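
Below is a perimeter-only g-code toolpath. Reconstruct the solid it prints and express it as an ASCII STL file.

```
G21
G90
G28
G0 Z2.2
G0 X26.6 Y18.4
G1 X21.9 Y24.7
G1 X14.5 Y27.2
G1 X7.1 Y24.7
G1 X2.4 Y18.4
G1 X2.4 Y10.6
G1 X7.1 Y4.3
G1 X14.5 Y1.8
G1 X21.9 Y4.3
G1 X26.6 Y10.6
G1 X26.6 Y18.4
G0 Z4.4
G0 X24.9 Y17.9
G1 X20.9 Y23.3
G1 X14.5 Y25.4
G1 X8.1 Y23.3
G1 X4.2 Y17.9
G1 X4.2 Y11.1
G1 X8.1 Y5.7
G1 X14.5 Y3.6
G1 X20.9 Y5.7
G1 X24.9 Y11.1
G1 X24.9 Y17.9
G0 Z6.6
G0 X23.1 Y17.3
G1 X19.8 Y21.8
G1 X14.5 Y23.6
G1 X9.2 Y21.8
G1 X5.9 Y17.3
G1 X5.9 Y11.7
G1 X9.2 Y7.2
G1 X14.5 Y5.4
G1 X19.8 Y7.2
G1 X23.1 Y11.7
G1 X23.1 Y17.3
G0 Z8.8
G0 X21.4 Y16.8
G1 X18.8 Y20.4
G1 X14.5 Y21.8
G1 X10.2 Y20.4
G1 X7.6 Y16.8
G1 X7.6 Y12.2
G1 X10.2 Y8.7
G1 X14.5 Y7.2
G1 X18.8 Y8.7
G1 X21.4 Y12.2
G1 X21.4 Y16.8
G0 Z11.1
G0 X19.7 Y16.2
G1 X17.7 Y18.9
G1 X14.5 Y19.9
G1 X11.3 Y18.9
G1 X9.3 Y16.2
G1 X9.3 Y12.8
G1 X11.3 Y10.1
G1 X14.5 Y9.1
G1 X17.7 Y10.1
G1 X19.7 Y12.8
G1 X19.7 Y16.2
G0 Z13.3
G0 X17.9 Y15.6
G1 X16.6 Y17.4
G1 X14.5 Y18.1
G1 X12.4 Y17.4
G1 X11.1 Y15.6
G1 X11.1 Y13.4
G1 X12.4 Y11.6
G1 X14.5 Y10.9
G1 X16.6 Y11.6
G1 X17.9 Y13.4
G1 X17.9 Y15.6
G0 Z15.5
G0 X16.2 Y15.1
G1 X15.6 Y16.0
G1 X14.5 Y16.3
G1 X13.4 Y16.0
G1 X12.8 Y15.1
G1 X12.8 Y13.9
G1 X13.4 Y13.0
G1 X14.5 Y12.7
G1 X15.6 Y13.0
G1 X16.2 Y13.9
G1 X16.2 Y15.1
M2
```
solid part
  facet normal 0.0000 0.0000 -1.0000
    outer loop
      vertex 14.5 29.0 0.0
      vertex 23.0 26.2 0.0
      vertex 28.3 19.0 0.0
    endloop
  endfacet
  facet normal 0.0000 0.0000 -1.0000
    outer loop
      vertex 6.0 26.2 0.0
      vertex 14.5 29.0 0.0
      vertex 28.3 19.0 0.0
    endloop
  endfacet
  facet normal 0.0000 0.0000 -1.0000
    outer loop
      vertex 0.7 19.0 0.0
      vertex 6.0 26.2 0.0
      vertex 28.3 19.0 0.0
    endloop
  endfacet
  facet normal 0.0000 0.0000 -1.0000
    outer loop
      vertex 0.7 10.0 0.0
      vertex 0.7 19.0 0.0
      vertex 28.3 19.0 0.0
    endloop
  endfacet
  facet normal 0.0000 0.0000 -1.0000
    outer loop
      vertex 6.0 2.8 0.0
      vertex 0.7 10.0 0.0
      vertex 28.3 19.0 0.0
    endloop
  endfacet
  facet normal 0.0000 0.0000 -1.0000
    outer loop
      vertex 14.5 0.0 0.0
      vertex 6.0 2.8 0.0
      vertex 28.3 19.0 0.0
    endloop
  endfacet
  facet normal 0.0000 0.0000 -1.0000
    outer loop
      vertex 23.0 2.8 0.0
      vertex 14.5 0.0 0.0
      vertex 28.3 19.0 0.0
    endloop
  endfacet
  facet normal 0.0000 0.0000 -1.0000
    outer loop
      vertex 28.3 10.0 0.0
      vertex 23.0 2.8 0.0
      vertex 28.3 19.0 0.0
    endloop
  endfacet
  facet normal 0.6354 0.4678 0.6143
    outer loop
      vertex 28.3 19.0 0.0
      vertex 23.0 26.2 0.0
      vertex 14.5 14.5 17.7
    endloop
  endfacet
  facet normal 0.2469 0.7496 0.6141
    outer loop
      vertex 23.0 26.2 0.0
      vertex 14.5 29.0 0.0
      vertex 14.5 14.5 17.7
    endloop
  endfacet
  facet normal -0.2469 0.7496 0.6141
    outer loop
      vertex 14.5 29.0 0.0
      vertex 6.0 26.2 0.0
      vertex 14.5 14.5 17.7
    endloop
  endfacet
  facet normal -0.6354 0.4678 0.6143
    outer loop
      vertex 6.0 26.2 0.0
      vertex 0.7 19.0 0.0
      vertex 14.5 14.5 17.7
    endloop
  endfacet
  facet normal -0.7886 0.0000 0.6149
    outer loop
      vertex 0.7 19.0 0.0
      vertex 0.7 10.0 0.0
      vertex 14.5 14.5 17.7
    endloop
  endfacet
  facet normal -0.6354 -0.4678 0.6143
    outer loop
      vertex 0.7 10.0 0.0
      vertex 6.0 2.8 0.0
      vertex 14.5 14.5 17.7
    endloop
  endfacet
  facet normal -0.2469 -0.7496 0.6141
    outer loop
      vertex 6.0 2.8 0.0
      vertex 14.5 0.0 0.0
      vertex 14.5 14.5 17.7
    endloop
  endfacet
  facet normal 0.2469 -0.7496 0.6141
    outer loop
      vertex 14.5 0.0 0.0
      vertex 23.0 2.8 0.0
      vertex 14.5 14.5 17.7
    endloop
  endfacet
  facet normal 0.6354 -0.4678 0.6143
    outer loop
      vertex 23.0 2.8 0.0
      vertex 28.3 10.0 0.0
      vertex 14.5 14.5 17.7
    endloop
  endfacet
  facet normal 0.7886 0.0000 0.6149
    outer loop
      vertex 28.3 10.0 0.0
      vertex 28.3 19.0 0.0
      vertex 14.5 14.5 17.7
    endloop
  endfacet
endsolid part

The G0 Z moves step by Δz≈2.2 mm. The G1 loops shrink linearly with z, so the solid tapers from its base footprint up to z≈17.7. Closing with a flat bottom cap and the tapered top and triangulating gives 18 facets — a regular 10-sided pyramid, base circumscribed radius ≈ 14.5 mm, apex at z ≈ 17.7 mm.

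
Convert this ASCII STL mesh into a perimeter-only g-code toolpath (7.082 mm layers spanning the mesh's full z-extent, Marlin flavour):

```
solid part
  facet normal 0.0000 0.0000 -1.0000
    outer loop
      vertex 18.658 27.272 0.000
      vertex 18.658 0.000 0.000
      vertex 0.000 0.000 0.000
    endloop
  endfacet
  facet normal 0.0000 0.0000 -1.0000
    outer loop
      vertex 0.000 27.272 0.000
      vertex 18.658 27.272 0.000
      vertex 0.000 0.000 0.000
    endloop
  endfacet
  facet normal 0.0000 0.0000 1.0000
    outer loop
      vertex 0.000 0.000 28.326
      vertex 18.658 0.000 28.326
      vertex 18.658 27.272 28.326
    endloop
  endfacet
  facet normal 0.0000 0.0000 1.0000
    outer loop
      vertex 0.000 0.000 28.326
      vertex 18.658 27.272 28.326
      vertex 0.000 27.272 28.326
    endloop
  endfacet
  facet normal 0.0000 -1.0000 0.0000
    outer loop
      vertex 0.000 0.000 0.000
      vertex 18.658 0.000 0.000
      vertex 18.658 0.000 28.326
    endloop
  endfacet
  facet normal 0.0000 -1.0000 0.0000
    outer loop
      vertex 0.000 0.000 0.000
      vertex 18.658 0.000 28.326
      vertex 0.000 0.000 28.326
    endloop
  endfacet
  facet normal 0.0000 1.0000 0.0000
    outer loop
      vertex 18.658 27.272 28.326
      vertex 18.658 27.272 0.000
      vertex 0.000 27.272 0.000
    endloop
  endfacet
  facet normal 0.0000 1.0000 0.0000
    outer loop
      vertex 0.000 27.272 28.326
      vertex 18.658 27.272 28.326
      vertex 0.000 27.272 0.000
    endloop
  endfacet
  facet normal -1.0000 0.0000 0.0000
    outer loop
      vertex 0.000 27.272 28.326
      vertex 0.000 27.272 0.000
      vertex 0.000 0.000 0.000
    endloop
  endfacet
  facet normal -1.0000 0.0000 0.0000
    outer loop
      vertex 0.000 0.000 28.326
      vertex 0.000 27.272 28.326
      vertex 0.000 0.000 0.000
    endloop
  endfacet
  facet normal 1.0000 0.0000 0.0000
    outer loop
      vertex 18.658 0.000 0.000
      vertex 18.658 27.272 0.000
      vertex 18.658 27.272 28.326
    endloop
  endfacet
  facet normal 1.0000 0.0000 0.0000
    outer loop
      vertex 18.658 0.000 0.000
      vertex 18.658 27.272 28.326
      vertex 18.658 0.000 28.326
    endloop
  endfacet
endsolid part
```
; perimeter-only toolpath
G21 ; units = mm
G90 ; absolute positioning
G28 ; home
; layer 1
G0 Z7.082
G0 X0.000 Y0.000
G1 X18.658 Y0.000
G1 X18.658 Y27.272
G1 X0.000 Y27.272
G1 X0.000 Y0.000
; layer 2
G0 Z14.163
G0 X0.000 Y0.000
G1 X18.658 Y0.000
G1 X18.658 Y27.272
G1 X0.000 Y27.272
G1 X0.000 Y0.000
; layer 3
G0 Z21.245
G0 X0.000 Y0.000
G1 X18.658 Y0.000
G1 X18.658 Y27.272
G1 X0.000 Y27.272
G1 X0.000 Y0.000
; layer 4
G0 Z28.326
G0 X0.000 Y0.000
G1 X18.658 Y0.000
G1 X18.658 Y27.272
G1 X0.000 Y27.272
G1 X0.000 Y0.000
M2 ; end

The solid is a rectangular box, roughly 18.7 × 27.3 mm footprint and 28.3 mm tall. Slicing at Δz = 7.082 mm — 4 equal slices spanning the solid's height, so layer i sits at z = i·h/4 — gives 4 non-empty perimeters. Each is a 4-segment closed polygon; G0 lifts to the layer z and rapids to the start vertex, then G1 traces the edges.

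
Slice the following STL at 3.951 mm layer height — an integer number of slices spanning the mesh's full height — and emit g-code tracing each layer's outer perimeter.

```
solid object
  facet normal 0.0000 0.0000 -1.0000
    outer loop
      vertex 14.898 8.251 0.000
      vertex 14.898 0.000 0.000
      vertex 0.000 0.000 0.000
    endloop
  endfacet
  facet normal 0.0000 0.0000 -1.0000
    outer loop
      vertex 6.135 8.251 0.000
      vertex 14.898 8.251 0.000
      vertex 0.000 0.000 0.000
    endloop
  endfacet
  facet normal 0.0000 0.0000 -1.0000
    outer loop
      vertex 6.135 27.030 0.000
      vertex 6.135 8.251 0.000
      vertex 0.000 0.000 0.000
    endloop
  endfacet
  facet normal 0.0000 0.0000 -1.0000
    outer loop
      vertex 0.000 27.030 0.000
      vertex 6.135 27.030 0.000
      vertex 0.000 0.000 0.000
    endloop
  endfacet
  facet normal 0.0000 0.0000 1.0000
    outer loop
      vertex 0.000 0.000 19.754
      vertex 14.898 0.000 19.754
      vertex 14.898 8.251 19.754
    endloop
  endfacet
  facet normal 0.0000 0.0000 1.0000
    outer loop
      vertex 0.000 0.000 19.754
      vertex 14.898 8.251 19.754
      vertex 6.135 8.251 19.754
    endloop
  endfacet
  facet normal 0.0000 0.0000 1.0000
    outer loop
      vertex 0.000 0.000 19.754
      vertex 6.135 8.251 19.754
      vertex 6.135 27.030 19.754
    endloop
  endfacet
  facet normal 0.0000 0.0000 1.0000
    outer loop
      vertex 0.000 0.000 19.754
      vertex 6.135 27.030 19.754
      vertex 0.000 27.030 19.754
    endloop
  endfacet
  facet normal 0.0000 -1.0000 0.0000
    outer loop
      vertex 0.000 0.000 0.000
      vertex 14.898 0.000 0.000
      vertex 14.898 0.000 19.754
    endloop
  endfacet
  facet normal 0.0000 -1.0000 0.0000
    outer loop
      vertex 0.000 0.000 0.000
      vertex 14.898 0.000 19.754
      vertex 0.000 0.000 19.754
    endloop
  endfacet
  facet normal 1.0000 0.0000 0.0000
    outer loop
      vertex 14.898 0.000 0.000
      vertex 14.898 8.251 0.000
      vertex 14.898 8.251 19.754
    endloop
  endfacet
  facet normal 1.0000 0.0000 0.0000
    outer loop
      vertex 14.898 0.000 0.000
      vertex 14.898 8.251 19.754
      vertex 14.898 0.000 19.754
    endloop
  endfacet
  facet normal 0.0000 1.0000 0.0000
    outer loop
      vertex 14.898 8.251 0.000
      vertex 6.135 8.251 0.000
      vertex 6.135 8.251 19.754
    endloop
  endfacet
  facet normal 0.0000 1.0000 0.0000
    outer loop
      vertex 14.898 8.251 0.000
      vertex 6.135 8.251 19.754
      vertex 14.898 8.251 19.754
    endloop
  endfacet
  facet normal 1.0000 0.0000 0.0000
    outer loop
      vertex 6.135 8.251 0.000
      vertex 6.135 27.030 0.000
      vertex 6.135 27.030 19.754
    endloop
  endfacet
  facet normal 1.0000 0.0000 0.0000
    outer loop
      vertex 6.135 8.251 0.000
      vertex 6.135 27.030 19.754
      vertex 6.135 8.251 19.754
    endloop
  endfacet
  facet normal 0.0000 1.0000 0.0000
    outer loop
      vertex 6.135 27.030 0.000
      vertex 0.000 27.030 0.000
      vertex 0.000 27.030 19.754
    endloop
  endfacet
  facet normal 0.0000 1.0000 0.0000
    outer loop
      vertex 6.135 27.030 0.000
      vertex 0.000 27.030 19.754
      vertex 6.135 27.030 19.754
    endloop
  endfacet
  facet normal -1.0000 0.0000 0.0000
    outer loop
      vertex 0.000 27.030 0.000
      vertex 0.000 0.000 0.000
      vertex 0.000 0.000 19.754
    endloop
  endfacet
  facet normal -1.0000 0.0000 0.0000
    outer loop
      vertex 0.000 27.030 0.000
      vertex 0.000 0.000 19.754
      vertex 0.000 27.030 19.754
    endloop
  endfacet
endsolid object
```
; perimeter-only toolpath
G21 ; units = mm
G90 ; absolute positioning
G28 ; home
; layer 1
G0 Z3.951
G0 X0.000 Y0.000
G1 X14.898 Y0.000
G1 X14.898 Y8.251
G1 X6.135 Y8.251
G1 X6.135 Y27.030
G1 X0.000 Y27.030
G1 X0.000 Y0.000
; layer 2
G0 Z7.902
G0 X0.000 Y0.000
G1 X14.898 Y0.000
G1 X14.898 Y8.251
G1 X6.135 Y8.251
G1 X6.135 Y27.030
G1 X0.000 Y27.030
G1 X0.000 Y0.000
; layer 3
G0 Z11.852
G0 X0.000 Y0.000
G1 X14.898 Y0.000
G1 X14.898 Y8.251
G1 X6.135 Y8.251
G1 X6.135 Y27.030
G1 X0.000 Y27.030
G1 X0.000 Y0.000
; layer 4
G0 Z15.803
G0 X0.000 Y0.000
G1 X14.898 Y0.000
G1 X14.898 Y8.251
G1 X6.135 Y8.251
G1 X6.135 Y27.030
G1 X0.000 Y27.030
G1 X0.000 Y0.000
; layer 5
G0 Z19.754
G0 X0.000 Y0.000
G1 X14.898 Y0.000
G1 X14.898 Y8.251
G1 X6.135 Y8.251
G1 X6.135 Y27.030
G1 X0.000 Y27.030
G1 X0.000 Y0.000
M2 ; end

The solid is an L-shaped prism: outer 14.9 × 27 mm, arm thicknesses ≈ 8.25 mm (horizontal) and 6.13 mm (vertical), extruded 19.8 mm in z. Slicing at Δz = 3.951 mm — 5 equal slices spanning the solid's height, so layer i sits at z = i·h/5 — gives 5 non-empty perimeters. Each is a 6-segment closed polygon; G0 lifts to the layer z and rapids to the start vertex, then G1 traces the edges.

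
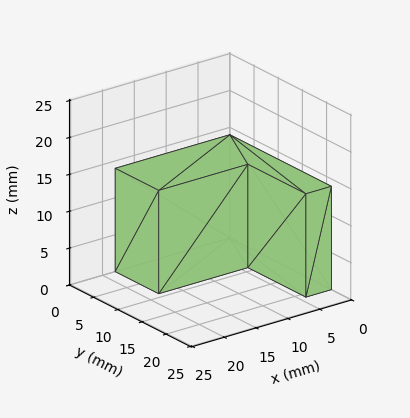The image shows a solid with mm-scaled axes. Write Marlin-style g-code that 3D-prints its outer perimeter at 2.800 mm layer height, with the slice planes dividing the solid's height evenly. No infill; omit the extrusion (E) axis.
Reading the render: the shape is an L-shaped prism: outer 18 × 21 mm, arm thicknesses ≈ 9 mm (horizontal) and 4 mm (vertical), extruded 14 mm in z (dimensions read to the nearest mm from the axis ticks). For the g-code, the solid's height is divided into equal slices at the stated Δz and each level perimeter traced with G1 moves after a G0 lift.

; perimeter-only toolpath
G21 ; units = mm
G90 ; absolute positioning
G28 ; home
; layer 1
G0 Z2.800
G0 X0.000 Y0.000
G1 X18.000 Y0.000
G1 X18.000 Y9.000
G1 X4.000 Y9.000
G1 X4.000 Y21.000
G1 X0.000 Y21.000
G1 X0.000 Y0.000
; layer 2
G0 Z5.600
G0 X0.000 Y0.000
G1 X18.000 Y0.000
G1 X18.000 Y9.000
G1 X4.000 Y9.000
G1 X4.000 Y21.000
G1 X0.000 Y21.000
G1 X0.000 Y0.000
; layer 3
G0 Z8.400
G0 X0.000 Y0.000
G1 X18.000 Y0.000
G1 X18.000 Y9.000
G1 X4.000 Y9.000
G1 X4.000 Y21.000
G1 X0.000 Y21.000
G1 X0.000 Y0.000
; layer 4
G0 Z11.200
G0 X0.000 Y0.000
G1 X18.000 Y0.000
G1 X18.000 Y9.000
G1 X4.000 Y9.000
G1 X4.000 Y21.000
G1 X0.000 Y21.000
G1 X0.000 Y0.000
; layer 5
G0 Z14.000
G0 X0.000 Y0.000
G1 X18.000 Y0.000
G1 X18.000 Y9.000
G1 X4.000 Y9.000
G1 X4.000 Y21.000
G1 X0.000 Y21.000
G1 X0.000 Y0.000
M2 ; end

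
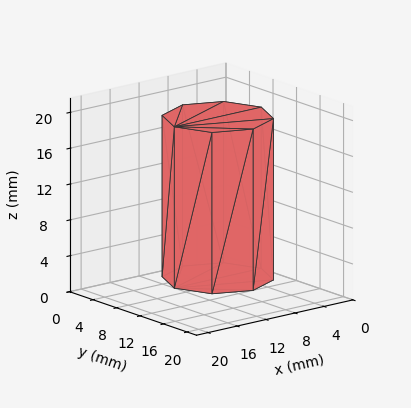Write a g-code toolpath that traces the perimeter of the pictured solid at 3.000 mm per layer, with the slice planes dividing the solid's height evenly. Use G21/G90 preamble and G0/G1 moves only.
Reading the render: the shape is a regular 8-sided prism (a cylinder approximated with 8 flat sides), circumscribed radius ≈ 6 mm, height ≈ 18 mm (dimensions read to the nearest mm from the axis ticks). For the g-code, the solid's height is divided into equal slices at the stated Δz and each level perimeter traced with G1 moves after a G0 lift.

; perimeter-only toolpath
G21 ; units = mm
G90 ; absolute positioning
G28 ; home
; layer 1
G0 Z3.000
G0 X12.000 Y6.000
G1 X10.243 Y10.243
G1 X6.000 Y12.000
G1 X1.757 Y10.243
G1 X0.000 Y6.000
G1 X1.757 Y1.757
G1 X6.000 Y0.000
G1 X10.243 Y1.757
G1 X12.000 Y6.000
; layer 2
G0 Z6.000
G0 X12.000 Y6.000
G1 X10.243 Y10.243
G1 X6.000 Y12.000
G1 X1.757 Y10.243
G1 X0.000 Y6.000
G1 X1.757 Y1.757
G1 X6.000 Y0.000
G1 X10.243 Y1.757
G1 X12.000 Y6.000
; layer 3
G0 Z9.000
G0 X12.000 Y6.000
G1 X10.243 Y10.243
G1 X6.000 Y12.000
G1 X1.757 Y10.243
G1 X0.000 Y6.000
G1 X1.757 Y1.757
G1 X6.000 Y0.000
G1 X10.243 Y1.757
G1 X12.000 Y6.000
; layer 4
G0 Z12.000
G0 X12.000 Y6.000
G1 X10.243 Y10.243
G1 X6.000 Y12.000
G1 X1.757 Y10.243
G1 X0.000 Y6.000
G1 X1.757 Y1.757
G1 X6.000 Y0.000
G1 X10.243 Y1.757
G1 X12.000 Y6.000
; layer 5
G0 Z15.000
G0 X12.000 Y6.000
G1 X10.243 Y10.243
G1 X6.000 Y12.000
G1 X1.757 Y10.243
G1 X0.000 Y6.000
G1 X1.757 Y1.757
G1 X6.000 Y0.000
G1 X10.243 Y1.757
G1 X12.000 Y6.000
; layer 6
G0 Z18.000
G0 X12.000 Y6.000
G1 X10.243 Y10.243
G1 X6.000 Y12.000
G1 X1.757 Y10.243
G1 X0.000 Y6.000
G1 X1.757 Y1.757
G1 X6.000 Y0.000
G1 X10.243 Y1.757
G1 X12.000 Y6.000
M2 ; end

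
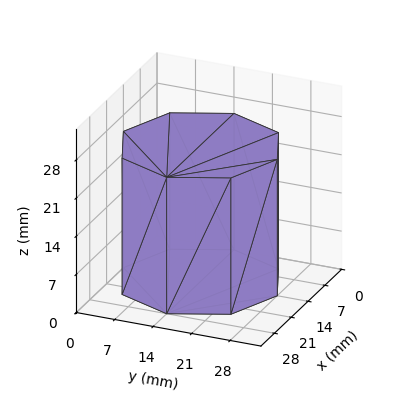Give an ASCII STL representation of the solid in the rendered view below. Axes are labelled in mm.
Reading the render: the shape is a regular 8-sided prism (a cylinder approximated with 8 flat sides), circumscribed radius ≈ 14 mm, height ≈ 25 mm (dimensions read to the nearest mm from the axis ticks). For the STL, each face is triangulated and given an outward normal.

solid part
  facet normal 0.0000 0.0000 -1.0000
    outer loop
      vertex 14.0 28.0 0.0
      vertex 23.9 23.9 0.0
      vertex 28.0 14.0 0.0
    endloop
  endfacet
  facet normal 0.0000 0.0000 -1.0000
    outer loop
      vertex 4.1 23.9 0.0
      vertex 14.0 28.0 0.0
      vertex 28.0 14.0 0.0
    endloop
  endfacet
  facet normal 0.0000 0.0000 -1.0000
    outer loop
      vertex 0.0 14.0 0.0
      vertex 4.1 23.9 0.0
      vertex 28.0 14.0 0.0
    endloop
  endfacet
  facet normal 0.0000 0.0000 -1.0000
    outer loop
      vertex 4.1 4.1 0.0
      vertex 0.0 14.0 0.0
      vertex 28.0 14.0 0.0
    endloop
  endfacet
  facet normal 0.0000 0.0000 -1.0000
    outer loop
      vertex 14.0 0.0 0.0
      vertex 4.1 4.1 0.0
      vertex 28.0 14.0 0.0
    endloop
  endfacet
  facet normal 0.0000 0.0000 -1.0000
    outer loop
      vertex 23.9 4.1 0.0
      vertex 14.0 0.0 0.0
      vertex 28.0 14.0 0.0
    endloop
  endfacet
  facet normal 0.0000 0.0000 1.0000
    outer loop
      vertex 28.0 14.0 25.0
      vertex 23.9 23.9 25.0
      vertex 14.0 28.0 25.0
    endloop
  endfacet
  facet normal 0.0000 0.0000 1.0000
    outer loop
      vertex 28.0 14.0 25.0
      vertex 14.0 28.0 25.0
      vertex 4.1 23.9 25.0
    endloop
  endfacet
  facet normal 0.0000 0.0000 1.0000
    outer loop
      vertex 28.0 14.0 25.0
      vertex 4.1 23.9 25.0
      vertex 0.0 14.0 25.0
    endloop
  endfacet
  facet normal 0.0000 0.0000 1.0000
    outer loop
      vertex 28.0 14.0 25.0
      vertex 0.0 14.0 25.0
      vertex 4.1 4.1 25.0
    endloop
  endfacet
  facet normal 0.0000 0.0000 1.0000
    outer loop
      vertex 28.0 14.0 25.0
      vertex 4.1 4.1 25.0
      vertex 14.0 0.0 25.0
    endloop
  endfacet
  facet normal 0.0000 0.0000 1.0000
    outer loop
      vertex 28.0 14.0 25.0
      vertex 14.0 0.0 25.0
      vertex 23.9 4.1 25.0
    endloop
  endfacet
  facet normal 0.9239 0.3826 0.0000
    outer loop
      vertex 28.0 14.0 0.0
      vertex 23.9 23.9 0.0
      vertex 23.9 23.9 25.0
    endloop
  endfacet
  facet normal 0.9239 0.3826 0.0000
    outer loop
      vertex 28.0 14.0 0.0
      vertex 23.9 23.9 25.0
      vertex 28.0 14.0 25.0
    endloop
  endfacet
  facet normal 0.3826 0.9239 0.0000
    outer loop
      vertex 23.9 23.9 0.0
      vertex 14.0 28.0 0.0
      vertex 14.0 28.0 25.0
    endloop
  endfacet
  facet normal 0.3826 0.9239 0.0000
    outer loop
      vertex 23.9 23.9 0.0
      vertex 14.0 28.0 25.0
      vertex 23.9 23.9 25.0
    endloop
  endfacet
  facet normal -0.3826 0.9239 0.0000
    outer loop
      vertex 14.0 28.0 0.0
      vertex 4.1 23.9 0.0
      vertex 4.1 23.9 25.0
    endloop
  endfacet
  facet normal -0.3826 0.9239 0.0000
    outer loop
      vertex 14.0 28.0 0.0
      vertex 4.1 23.9 25.0
      vertex 14.0 28.0 25.0
    endloop
  endfacet
  facet normal -0.9239 0.3826 0.0000
    outer loop
      vertex 4.1 23.9 0.0
      vertex 0.0 14.0 0.0
      vertex 0.0 14.0 25.0
    endloop
  endfacet
  facet normal -0.9239 0.3826 0.0000
    outer loop
      vertex 4.1 23.9 0.0
      vertex 0.0 14.0 25.0
      vertex 4.1 23.9 25.0
    endloop
  endfacet
  facet normal -0.9239 -0.3826 0.0000
    outer loop
      vertex 0.0 14.0 0.0
      vertex 4.1 4.1 0.0
      vertex 4.1 4.1 25.0
    endloop
  endfacet
  facet normal -0.9239 -0.3826 0.0000
    outer loop
      vertex 0.0 14.0 0.0
      vertex 4.1 4.1 25.0
      vertex 0.0 14.0 25.0
    endloop
  endfacet
  facet normal -0.3826 -0.9239 0.0000
    outer loop
      vertex 4.1 4.1 0.0
      vertex 14.0 0.0 0.0
      vertex 14.0 0.0 25.0
    endloop
  endfacet
  facet normal -0.3826 -0.9239 0.0000
    outer loop
      vertex 4.1 4.1 0.0
      vertex 14.0 0.0 25.0
      vertex 4.1 4.1 25.0
    endloop
  endfacet
  facet normal 0.3826 -0.9239 0.0000
    outer loop
      vertex 14.0 0.0 0.0
      vertex 23.9 4.1 0.0
      vertex 23.9 4.1 25.0
    endloop
  endfacet
  facet normal 0.3826 -0.9239 0.0000
    outer loop
      vertex 14.0 0.0 0.0
      vertex 23.9 4.1 25.0
      vertex 14.0 0.0 25.0
    endloop
  endfacet
  facet normal 0.9239 -0.3826 0.0000
    outer loop
      vertex 23.9 4.1 0.0
      vertex 28.0 14.0 0.0
      vertex 28.0 14.0 25.0
    endloop
  endfacet
  facet normal 0.9239 -0.3826 0.0000
    outer loop
      vertex 23.9 4.1 0.0
      vertex 28.0 14.0 25.0
      vertex 23.9 4.1 25.0
    endloop
  endfacet
endsolid part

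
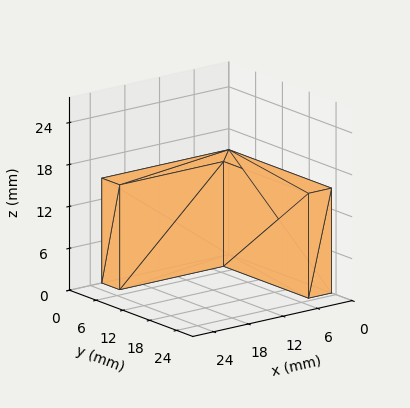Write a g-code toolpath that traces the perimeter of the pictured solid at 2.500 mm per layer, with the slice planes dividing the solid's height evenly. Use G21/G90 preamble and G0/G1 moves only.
Reading the render: the shape is an L-shaped prism: outer 22 × 23 mm, arm thicknesses ≈ 4 mm (horizontal) and 4 mm (vertical), extruded 15 mm in z (dimensions read to the nearest mm from the axis ticks). For the g-code, the solid's height is divided into equal slices at the stated Δz and each level perimeter traced with G1 moves after a G0 lift.

; perimeter-only toolpath
G21 ; units = mm
G90 ; absolute positioning
G28 ; home
; layer 1
G0 Z2.500
G0 X0.000 Y0.000
G1 X22.000 Y0.000
G1 X22.000 Y4.000
G1 X4.000 Y4.000
G1 X4.000 Y23.000
G1 X0.000 Y23.000
G1 X0.000 Y0.000
; layer 2
G0 Z5.000
G0 X0.000 Y0.000
G1 X22.000 Y0.000
G1 X22.000 Y4.000
G1 X4.000 Y4.000
G1 X4.000 Y23.000
G1 X0.000 Y23.000
G1 X0.000 Y0.000
; layer 3
G0 Z7.500
G0 X0.000 Y0.000
G1 X22.000 Y0.000
G1 X22.000 Y4.000
G1 X4.000 Y4.000
G1 X4.000 Y23.000
G1 X0.000 Y23.000
G1 X0.000 Y0.000
; layer 4
G0 Z10.000
G0 X0.000 Y0.000
G1 X22.000 Y0.000
G1 X22.000 Y4.000
G1 X4.000 Y4.000
G1 X4.000 Y23.000
G1 X0.000 Y23.000
G1 X0.000 Y0.000
; layer 5
G0 Z12.500
G0 X0.000 Y0.000
G1 X22.000 Y0.000
G1 X22.000 Y4.000
G1 X4.000 Y4.000
G1 X4.000 Y23.000
G1 X0.000 Y23.000
G1 X0.000 Y0.000
; layer 6
G0 Z15.000
G0 X0.000 Y0.000
G1 X22.000 Y0.000
G1 X22.000 Y4.000
G1 X4.000 Y4.000
G1 X4.000 Y23.000
G1 X0.000 Y23.000
G1 X0.000 Y0.000
M2 ; end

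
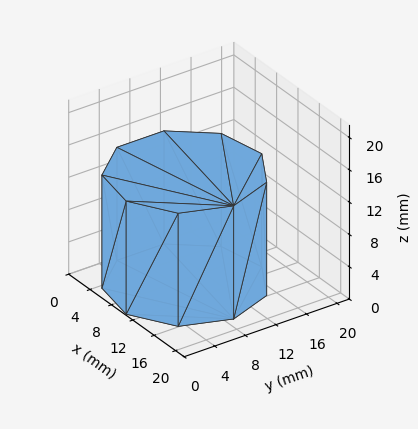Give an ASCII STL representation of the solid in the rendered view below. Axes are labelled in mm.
Reading the render: the shape is a regular 9-sided prism (a cylinder approximated with 9 flat sides), circumscribed radius ≈ 9 mm, height ≈ 14 mm (dimensions read to the nearest mm from the axis ticks). For the STL, each face is triangulated and given an outward normal.

solid part
  facet normal 0.0000 0.0000 -1.0000
    outer loop
      vertex 10.563 17.863 0.000
      vertex 15.894 14.785 0.000
      vertex 18.000 9.000 0.000
    endloop
  endfacet
  facet normal 0.0000 0.0000 -1.0000
    outer loop
      vertex 4.500 16.794 0.000
      vertex 10.563 17.863 0.000
      vertex 18.000 9.000 0.000
    endloop
  endfacet
  facet normal 0.0000 0.0000 -1.0000
    outer loop
      vertex 0.543 12.078 0.000
      vertex 4.500 16.794 0.000
      vertex 18.000 9.000 0.000
    endloop
  endfacet
  facet normal 0.0000 0.0000 -1.0000
    outer loop
      vertex 0.543 5.922 0.000
      vertex 0.543 12.078 0.000
      vertex 18.000 9.000 0.000
    endloop
  endfacet
  facet normal 0.0000 0.0000 -1.0000
    outer loop
      vertex 4.500 1.206 0.000
      vertex 0.543 5.922 0.000
      vertex 18.000 9.000 0.000
    endloop
  endfacet
  facet normal 0.0000 0.0000 -1.0000
    outer loop
      vertex 10.563 0.137 0.000
      vertex 4.500 1.206 0.000
      vertex 18.000 9.000 0.000
    endloop
  endfacet
  facet normal 0.0000 0.0000 -1.0000
    outer loop
      vertex 15.894 3.215 0.000
      vertex 10.563 0.137 0.000
      vertex 18.000 9.000 0.000
    endloop
  endfacet
  facet normal 0.0000 0.0000 1.0000
    outer loop
      vertex 18.000 9.000 14.000
      vertex 15.894 14.785 14.000
      vertex 10.563 17.863 14.000
    endloop
  endfacet
  facet normal 0.0000 0.0000 1.0000
    outer loop
      vertex 18.000 9.000 14.000
      vertex 10.563 17.863 14.000
      vertex 4.500 16.794 14.000
    endloop
  endfacet
  facet normal 0.0000 0.0000 1.0000
    outer loop
      vertex 18.000 9.000 14.000
      vertex 4.500 16.794 14.000
      vertex 0.543 12.078 14.000
    endloop
  endfacet
  facet normal 0.0000 0.0000 1.0000
    outer loop
      vertex 18.000 9.000 14.000
      vertex 0.543 12.078 14.000
      vertex 0.543 5.922 14.000
    endloop
  endfacet
  facet normal 0.0000 0.0000 1.0000
    outer loop
      vertex 18.000 9.000 14.000
      vertex 0.543 5.922 14.000
      vertex 4.500 1.206 14.000
    endloop
  endfacet
  facet normal 0.0000 0.0000 1.0000
    outer loop
      vertex 18.000 9.000 14.000
      vertex 4.500 1.206 14.000
      vertex 10.563 0.137 14.000
    endloop
  endfacet
  facet normal 0.0000 0.0000 1.0000
    outer loop
      vertex 18.000 9.000 14.000
      vertex 10.563 0.137 14.000
      vertex 15.894 3.215 14.000
    endloop
  endfacet
  facet normal 0.9397 0.3421 0.0000
    outer loop
      vertex 18.000 9.000 0.000
      vertex 15.894 14.785 0.000
      vertex 15.894 14.785 14.000
    endloop
  endfacet
  facet normal 0.9397 0.3421 0.0000
    outer loop
      vertex 18.000 9.000 0.000
      vertex 15.894 14.785 14.000
      vertex 18.000 9.000 14.000
    endloop
  endfacet
  facet normal 0.5000 0.8660 0.0000
    outer loop
      vertex 15.894 14.785 0.000
      vertex 10.563 17.863 0.000
      vertex 10.563 17.863 14.000
    endloop
  endfacet
  facet normal 0.5000 0.8660 0.0000
    outer loop
      vertex 15.894 14.785 0.000
      vertex 10.563 17.863 14.000
      vertex 15.894 14.785 14.000
    endloop
  endfacet
  facet normal -0.1736 0.9848 0.0000
    outer loop
      vertex 10.563 17.863 0.000
      vertex 4.500 16.794 0.000
      vertex 4.500 16.794 14.000
    endloop
  endfacet
  facet normal -0.1736 0.9848 0.0000
    outer loop
      vertex 10.563 17.863 0.000
      vertex 4.500 16.794 14.000
      vertex 10.563 17.863 14.000
    endloop
  endfacet
  facet normal -0.7661 0.6428 0.0000
    outer loop
      vertex 4.500 16.794 0.000
      vertex 0.543 12.078 0.000
      vertex 0.543 12.078 14.000
    endloop
  endfacet
  facet normal -0.7661 0.6428 0.0000
    outer loop
      vertex 4.500 16.794 0.000
      vertex 0.543 12.078 14.000
      vertex 4.500 16.794 14.000
    endloop
  endfacet
  facet normal -1.0000 0.0000 0.0000
    outer loop
      vertex 0.543 12.078 0.000
      vertex 0.543 5.922 0.000
      vertex 0.543 5.922 14.000
    endloop
  endfacet
  facet normal -1.0000 0.0000 0.0000
    outer loop
      vertex 0.543 12.078 0.000
      vertex 0.543 5.922 14.000
      vertex 0.543 12.078 14.000
    endloop
  endfacet
  facet normal -0.7661 -0.6428 0.0000
    outer loop
      vertex 0.543 5.922 0.000
      vertex 4.500 1.206 0.000
      vertex 4.500 1.206 14.000
    endloop
  endfacet
  facet normal -0.7661 -0.6428 0.0000
    outer loop
      vertex 0.543 5.922 0.000
      vertex 4.500 1.206 14.000
      vertex 0.543 5.922 14.000
    endloop
  endfacet
  facet normal -0.1736 -0.9848 0.0000
    outer loop
      vertex 4.500 1.206 0.000
      vertex 10.563 0.137 0.000
      vertex 10.563 0.137 14.000
    endloop
  endfacet
  facet normal -0.1736 -0.9848 0.0000
    outer loop
      vertex 4.500 1.206 0.000
      vertex 10.563 0.137 14.000
      vertex 4.500 1.206 14.000
    endloop
  endfacet
  facet normal 0.5000 -0.8660 0.0000
    outer loop
      vertex 10.563 0.137 0.000
      vertex 15.894 3.215 0.000
      vertex 15.894 3.215 14.000
    endloop
  endfacet
  facet normal 0.5000 -0.8660 0.0000
    outer loop
      vertex 10.563 0.137 0.000
      vertex 15.894 3.215 14.000
      vertex 10.563 0.137 14.000
    endloop
  endfacet
  facet normal 0.9397 -0.3421 0.0000
    outer loop
      vertex 15.894 3.215 0.000
      vertex 18.000 9.000 0.000
      vertex 18.000 9.000 14.000
    endloop
  endfacet
  facet normal 0.9397 -0.3421 0.0000
    outer loop
      vertex 15.894 3.215 0.000
      vertex 18.000 9.000 14.000
      vertex 15.894 3.215 14.000
    endloop
  endfacet
endsolid part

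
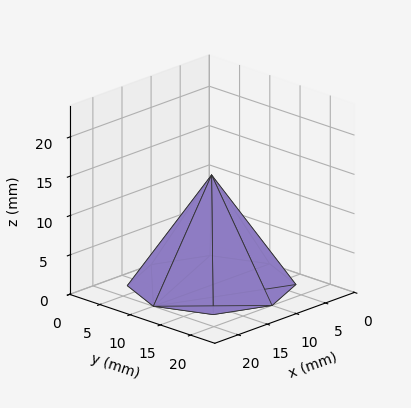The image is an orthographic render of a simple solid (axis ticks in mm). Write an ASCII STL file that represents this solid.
Reading the render: the shape is a regular 8-sided pyramid, base circumscribed radius ≈ 10 mm, apex at z ≈ 14 mm (dimensions read to the nearest mm from the axis ticks). For the STL, each face is triangulated and given an outward normal.

solid part
  facet normal 0.0000 0.0000 -1.0000
    outer loop
      vertex 10.0 20.0 0.0
      vertex 17.1 17.1 0.0
      vertex 20.0 10.0 0.0
    endloop
  endfacet
  facet normal 0.0000 0.0000 -1.0000
    outer loop
      vertex 2.9 17.1 0.0
      vertex 10.0 20.0 0.0
      vertex 20.0 10.0 0.0
    endloop
  endfacet
  facet normal 0.0000 0.0000 -1.0000
    outer loop
      vertex 0.0 10.0 0.0
      vertex 2.9 17.1 0.0
      vertex 20.0 10.0 0.0
    endloop
  endfacet
  facet normal 0.0000 0.0000 -1.0000
    outer loop
      vertex 2.9 2.9 0.0
      vertex 0.0 10.0 0.0
      vertex 20.0 10.0 0.0
    endloop
  endfacet
  facet normal 0.0000 0.0000 -1.0000
    outer loop
      vertex 10.0 0.0 0.0
      vertex 2.9 2.9 0.0
      vertex 20.0 10.0 0.0
    endloop
  endfacet
  facet normal 0.0000 0.0000 -1.0000
    outer loop
      vertex 17.1 2.9 0.0
      vertex 10.0 0.0 0.0
      vertex 20.0 10.0 0.0
    endloop
  endfacet
  facet normal 0.7722 0.3154 0.5516
    outer loop
      vertex 20.0 10.0 0.0
      vertex 17.1 17.1 0.0
      vertex 10.0 10.0 14.0
    endloop
  endfacet
  facet normal 0.3154 0.7722 0.5516
    outer loop
      vertex 17.1 17.1 0.0
      vertex 10.0 20.0 0.0
      vertex 10.0 10.0 14.0
    endloop
  endfacet
  facet normal -0.3154 0.7722 0.5516
    outer loop
      vertex 10.0 20.0 0.0
      vertex 2.9 17.1 0.0
      vertex 10.0 10.0 14.0
    endloop
  endfacet
  facet normal -0.7722 0.3154 0.5516
    outer loop
      vertex 2.9 17.1 0.0
      vertex 0.0 10.0 0.0
      vertex 10.0 10.0 14.0
    endloop
  endfacet
  facet normal -0.7722 -0.3154 0.5516
    outer loop
      vertex 0.0 10.0 0.0
      vertex 2.9 2.9 0.0
      vertex 10.0 10.0 14.0
    endloop
  endfacet
  facet normal -0.3154 -0.7722 0.5516
    outer loop
      vertex 2.9 2.9 0.0
      vertex 10.0 0.0 0.0
      vertex 10.0 10.0 14.0
    endloop
  endfacet
  facet normal 0.3154 -0.7722 0.5516
    outer loop
      vertex 10.0 0.0 0.0
      vertex 17.1 2.9 0.0
      vertex 10.0 10.0 14.0
    endloop
  endfacet
  facet normal 0.7722 -0.3154 0.5516
    outer loop
      vertex 17.1 2.9 0.0
      vertex 20.0 10.0 0.0
      vertex 10.0 10.0 14.0
    endloop
  endfacet
endsolid part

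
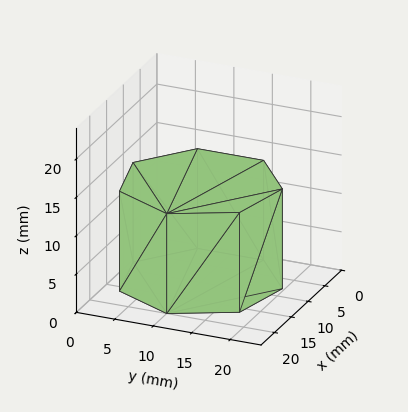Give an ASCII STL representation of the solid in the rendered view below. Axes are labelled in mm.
Reading the render: the shape is a regular 7-sided prism (a cylinder approximated with 7 flat sides), circumscribed radius ≈ 10 mm, height ≈ 13 mm (dimensions read to the nearest mm from the axis ticks). For the STL, each face is triangulated and given an outward normal.

solid part
  facet normal 0.0000 0.0000 -1.0000
    outer loop
      vertex 7.8 19.7 0.0
      vertex 16.2 17.8 0.0
      vertex 20.0 10.0 0.0
    endloop
  endfacet
  facet normal 0.0000 0.0000 -1.0000
    outer loop
      vertex 1.0 14.3 0.0
      vertex 7.8 19.7 0.0
      vertex 20.0 10.0 0.0
    endloop
  endfacet
  facet normal 0.0000 0.0000 -1.0000
    outer loop
      vertex 1.0 5.7 0.0
      vertex 1.0 14.3 0.0
      vertex 20.0 10.0 0.0
    endloop
  endfacet
  facet normal 0.0000 0.0000 -1.0000
    outer loop
      vertex 7.8 0.3 0.0
      vertex 1.0 5.7 0.0
      vertex 20.0 10.0 0.0
    endloop
  endfacet
  facet normal 0.0000 0.0000 -1.0000
    outer loop
      vertex 16.2 2.2 0.0
      vertex 7.8 0.3 0.0
      vertex 20.0 10.0 0.0
    endloop
  endfacet
  facet normal 0.0000 0.0000 1.0000
    outer loop
      vertex 20.0 10.0 13.0
      vertex 16.2 17.8 13.0
      vertex 7.8 19.7 13.0
    endloop
  endfacet
  facet normal 0.0000 0.0000 1.0000
    outer loop
      vertex 20.0 10.0 13.0
      vertex 7.8 19.7 13.0
      vertex 1.0 14.3 13.0
    endloop
  endfacet
  facet normal 0.0000 0.0000 1.0000
    outer loop
      vertex 20.0 10.0 13.0
      vertex 1.0 14.3 13.0
      vertex 1.0 5.7 13.0
    endloop
  endfacet
  facet normal 0.0000 0.0000 1.0000
    outer loop
      vertex 20.0 10.0 13.0
      vertex 1.0 5.7 13.0
      vertex 7.8 0.3 13.0
    endloop
  endfacet
  facet normal 0.0000 0.0000 1.0000
    outer loop
      vertex 20.0 10.0 13.0
      vertex 7.8 0.3 13.0
      vertex 16.2 2.2 13.0
    endloop
  endfacet
  facet normal 0.8990 0.4380 0.0000
    outer loop
      vertex 20.0 10.0 0.0
      vertex 16.2 17.8 0.0
      vertex 16.2 17.8 13.0
    endloop
  endfacet
  facet normal 0.8990 0.4380 0.0000
    outer loop
      vertex 20.0 10.0 0.0
      vertex 16.2 17.8 13.0
      vertex 20.0 10.0 13.0
    endloop
  endfacet
  facet normal 0.2206 0.9754 0.0000
    outer loop
      vertex 16.2 17.8 0.0
      vertex 7.8 19.7 0.0
      vertex 7.8 19.7 13.0
    endloop
  endfacet
  facet normal 0.2206 0.9754 0.0000
    outer loop
      vertex 16.2 17.8 0.0
      vertex 7.8 19.7 13.0
      vertex 16.2 17.8 13.0
    endloop
  endfacet
  facet normal -0.6219 0.7831 0.0000
    outer loop
      vertex 7.8 19.7 0.0
      vertex 1.0 14.3 0.0
      vertex 1.0 14.3 13.0
    endloop
  endfacet
  facet normal -0.6219 0.7831 0.0000
    outer loop
      vertex 7.8 19.7 0.0
      vertex 1.0 14.3 13.0
      vertex 7.8 19.7 13.0
    endloop
  endfacet
  facet normal -1.0000 0.0000 0.0000
    outer loop
      vertex 1.0 14.3 0.0
      vertex 1.0 5.7 0.0
      vertex 1.0 5.7 13.0
    endloop
  endfacet
  facet normal -1.0000 0.0000 0.0000
    outer loop
      vertex 1.0 14.3 0.0
      vertex 1.0 5.7 13.0
      vertex 1.0 14.3 13.0
    endloop
  endfacet
  facet normal -0.6219 -0.7831 0.0000
    outer loop
      vertex 1.0 5.7 0.0
      vertex 7.8 0.3 0.0
      vertex 7.8 0.3 13.0
    endloop
  endfacet
  facet normal -0.6219 -0.7831 0.0000
    outer loop
      vertex 1.0 5.7 0.0
      vertex 7.8 0.3 13.0
      vertex 1.0 5.7 13.0
    endloop
  endfacet
  facet normal 0.2206 -0.9754 0.0000
    outer loop
      vertex 7.8 0.3 0.0
      vertex 16.2 2.2 0.0
      vertex 16.2 2.2 13.0
    endloop
  endfacet
  facet normal 0.2206 -0.9754 0.0000
    outer loop
      vertex 7.8 0.3 0.0
      vertex 16.2 2.2 13.0
      vertex 7.8 0.3 13.0
    endloop
  endfacet
  facet normal 0.8990 -0.4380 0.0000
    outer loop
      vertex 16.2 2.2 0.0
      vertex 20.0 10.0 0.0
      vertex 20.0 10.0 13.0
    endloop
  endfacet
  facet normal 0.8990 -0.4380 0.0000
    outer loop
      vertex 16.2 2.2 0.0
      vertex 20.0 10.0 13.0
      vertex 16.2 2.2 13.0
    endloop
  endfacet
endsolid part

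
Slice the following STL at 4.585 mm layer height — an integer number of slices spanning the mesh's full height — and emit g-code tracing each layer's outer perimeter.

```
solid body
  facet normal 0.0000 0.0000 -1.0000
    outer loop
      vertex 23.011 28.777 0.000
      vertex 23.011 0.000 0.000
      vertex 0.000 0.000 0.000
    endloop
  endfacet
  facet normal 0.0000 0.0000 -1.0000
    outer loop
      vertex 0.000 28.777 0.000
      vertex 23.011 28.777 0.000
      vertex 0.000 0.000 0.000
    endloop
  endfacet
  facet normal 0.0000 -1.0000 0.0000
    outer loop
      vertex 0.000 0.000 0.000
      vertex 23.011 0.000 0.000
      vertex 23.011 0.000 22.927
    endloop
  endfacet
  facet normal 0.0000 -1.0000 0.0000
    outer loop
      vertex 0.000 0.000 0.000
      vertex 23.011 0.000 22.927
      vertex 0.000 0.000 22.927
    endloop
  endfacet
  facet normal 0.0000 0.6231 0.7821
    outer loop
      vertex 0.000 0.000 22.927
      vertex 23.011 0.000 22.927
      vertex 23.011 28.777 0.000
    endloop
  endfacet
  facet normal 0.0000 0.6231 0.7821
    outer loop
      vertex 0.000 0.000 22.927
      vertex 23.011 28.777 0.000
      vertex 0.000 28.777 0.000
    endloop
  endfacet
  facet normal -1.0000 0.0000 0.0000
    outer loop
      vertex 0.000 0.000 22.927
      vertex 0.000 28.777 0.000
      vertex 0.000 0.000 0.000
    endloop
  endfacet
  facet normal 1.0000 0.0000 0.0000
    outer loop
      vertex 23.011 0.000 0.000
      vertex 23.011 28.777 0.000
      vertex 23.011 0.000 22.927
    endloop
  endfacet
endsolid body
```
; perimeter-only toolpath
G21 ; units = mm
G90 ; absolute positioning
G28 ; home
; layer 1
G0 Z4.585
G0 X0.000 Y0.000
G1 X23.011 Y0.000
G1 X23.011 Y23.022
G1 X0.000 Y23.022
G1 X0.000 Y0.000
; layer 2
G0 Z9.171
G0 X0.000 Y0.000
G1 X23.011 Y0.000
G1 X23.011 Y17.266
G1 X0.000 Y17.266
G1 X0.000 Y0.000
; layer 3
G0 Z13.756
G0 X0.000 Y0.000
G1 X23.011 Y0.000
G1 X23.011 Y11.511
G1 X0.000 Y11.511
G1 X0.000 Y0.000
; layer 4
G0 Z18.342
G0 X0.000 Y0.000
G1 X23.011 Y0.000
G1 X23.011 Y5.755
G1 X0.000 Y5.755
G1 X0.000 Y0.000
M2 ; end

The solid is a wedge (ramp): 23 × 28.8 mm base, rising to 22.9 mm along the y=0 edge and sloping linearly to z=0 at y=28.8. Slicing at Δz = 4.585 mm — 5 equal slices spanning the solid's height, so layer i sits at z = i·h/5 — gives 4 non-empty perimeters. Each is a 4-segment closed polygon; G0 lifts to the layer z and rapids to the start vertex, then G1 traces the edges. The cross-section shrinks linearly with z (the slice at the apex is degenerate and omitted).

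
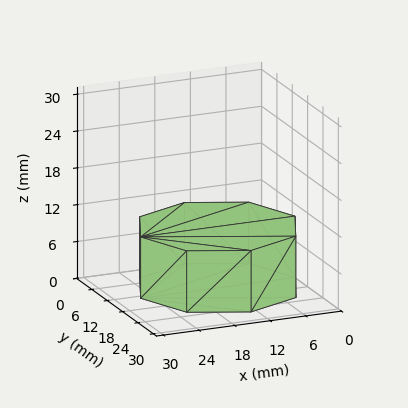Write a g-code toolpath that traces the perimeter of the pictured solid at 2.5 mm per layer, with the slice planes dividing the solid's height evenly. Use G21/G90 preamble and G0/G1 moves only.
Reading the render: the shape is a regular 8-sided prism (a cylinder approximated with 8 flat sides), circumscribed radius ≈ 13 mm, height ≈ 10 mm (dimensions read to the nearest mm from the axis ticks). For the g-code, the solid's height is divided into equal slices at the stated Δz and each level perimeter traced with G1 moves after a G0 lift.

; perimeter-only toolpath
G21 ; units = mm
G90 ; absolute positioning
G28 ; home
; layer 1
G0 Z2.5
G0 X26.0 Y13.0
G1 X22.2 Y22.2
G1 X13.0 Y26.0
G1 X3.8 Y22.2
G1 X0.0 Y13.0
G1 X3.8 Y3.8
G1 X13.0 Y0.0
G1 X22.2 Y3.8
G1 X26.0 Y13.0
; layer 2
G0 Z5.0
G0 X26.0 Y13.0
G1 X22.2 Y22.2
G1 X13.0 Y26.0
G1 X3.8 Y22.2
G1 X0.0 Y13.0
G1 X3.8 Y3.8
G1 X13.0 Y0.0
G1 X22.2 Y3.8
G1 X26.0 Y13.0
; layer 3
G0 Z7.5
G0 X26.0 Y13.0
G1 X22.2 Y22.2
G1 X13.0 Y26.0
G1 X3.8 Y22.2
G1 X0.0 Y13.0
G1 X3.8 Y3.8
G1 X13.0 Y0.0
G1 X22.2 Y3.8
G1 X26.0 Y13.0
; layer 4
G0 Z10.0
G0 X26.0 Y13.0
G1 X22.2 Y22.2
G1 X13.0 Y26.0
G1 X3.8 Y22.2
G1 X0.0 Y13.0
G1 X3.8 Y3.8
G1 X13.0 Y0.0
G1 X22.2 Y3.8
G1 X26.0 Y13.0
M2 ; end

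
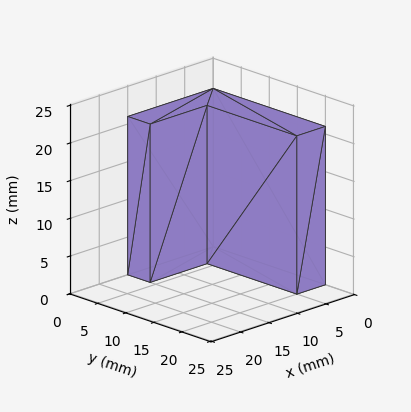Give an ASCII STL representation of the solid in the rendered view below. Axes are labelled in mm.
Reading the render: the shape is an L-shaped prism: outer 15 × 20 mm, arm thicknesses ≈ 4 mm (horizontal) and 5 mm (vertical), extruded 21 mm in z (dimensions read to the nearest mm from the axis ticks). For the STL, each face is triangulated and given an outward normal.

solid part
  facet normal 0.0000 0.0000 -1.0000
    outer loop
      vertex 15.0 4.0 0.0
      vertex 15.0 0.0 0.0
      vertex 0.0 0.0 0.0
    endloop
  endfacet
  facet normal 0.0000 0.0000 -1.0000
    outer loop
      vertex 5.0 4.0 0.0
      vertex 15.0 4.0 0.0
      vertex 0.0 0.0 0.0
    endloop
  endfacet
  facet normal 0.0000 0.0000 -1.0000
    outer loop
      vertex 5.0 20.0 0.0
      vertex 5.0 4.0 0.0
      vertex 0.0 0.0 0.0
    endloop
  endfacet
  facet normal 0.0000 0.0000 -1.0000
    outer loop
      vertex 0.0 20.0 0.0
      vertex 5.0 20.0 0.0
      vertex 0.0 0.0 0.0
    endloop
  endfacet
  facet normal 0.0000 0.0000 1.0000
    outer loop
      vertex 0.0 0.0 21.0
      vertex 15.0 0.0 21.0
      vertex 15.0 4.0 21.0
    endloop
  endfacet
  facet normal 0.0000 0.0000 1.0000
    outer loop
      vertex 0.0 0.0 21.0
      vertex 15.0 4.0 21.0
      vertex 5.0 4.0 21.0
    endloop
  endfacet
  facet normal 0.0000 0.0000 1.0000
    outer loop
      vertex 0.0 0.0 21.0
      vertex 5.0 4.0 21.0
      vertex 5.0 20.0 21.0
    endloop
  endfacet
  facet normal 0.0000 0.0000 1.0000
    outer loop
      vertex 0.0 0.0 21.0
      vertex 5.0 20.0 21.0
      vertex 0.0 20.0 21.0
    endloop
  endfacet
  facet normal 0.0000 -1.0000 0.0000
    outer loop
      vertex 0.0 0.0 0.0
      vertex 15.0 0.0 0.0
      vertex 15.0 0.0 21.0
    endloop
  endfacet
  facet normal 0.0000 -1.0000 0.0000
    outer loop
      vertex 0.0 0.0 0.0
      vertex 15.0 0.0 21.0
      vertex 0.0 0.0 21.0
    endloop
  endfacet
  facet normal 1.0000 0.0000 0.0000
    outer loop
      vertex 15.0 0.0 0.0
      vertex 15.0 4.0 0.0
      vertex 15.0 4.0 21.0
    endloop
  endfacet
  facet normal 1.0000 0.0000 0.0000
    outer loop
      vertex 15.0 0.0 0.0
      vertex 15.0 4.0 21.0
      vertex 15.0 0.0 21.0
    endloop
  endfacet
  facet normal 0.0000 1.0000 0.0000
    outer loop
      vertex 15.0 4.0 0.0
      vertex 5.0 4.0 0.0
      vertex 5.0 4.0 21.0
    endloop
  endfacet
  facet normal 0.0000 1.0000 0.0000
    outer loop
      vertex 15.0 4.0 0.0
      vertex 5.0 4.0 21.0
      vertex 15.0 4.0 21.0
    endloop
  endfacet
  facet normal 1.0000 0.0000 0.0000
    outer loop
      vertex 5.0 4.0 0.0
      vertex 5.0 20.0 0.0
      vertex 5.0 20.0 21.0
    endloop
  endfacet
  facet normal 1.0000 0.0000 0.0000
    outer loop
      vertex 5.0 4.0 0.0
      vertex 5.0 20.0 21.0
      vertex 5.0 4.0 21.0
    endloop
  endfacet
  facet normal 0.0000 1.0000 0.0000
    outer loop
      vertex 5.0 20.0 0.0
      vertex 0.0 20.0 0.0
      vertex 0.0 20.0 21.0
    endloop
  endfacet
  facet normal 0.0000 1.0000 0.0000
    outer loop
      vertex 5.0 20.0 0.0
      vertex 0.0 20.0 21.0
      vertex 5.0 20.0 21.0
    endloop
  endfacet
  facet normal -1.0000 0.0000 0.0000
    outer loop
      vertex 0.0 20.0 0.0
      vertex 0.0 0.0 0.0
      vertex 0.0 0.0 21.0
    endloop
  endfacet
  facet normal -1.0000 0.0000 0.0000
    outer loop
      vertex 0.0 20.0 0.0
      vertex 0.0 0.0 21.0
      vertex 0.0 20.0 21.0
    endloop
  endfacet
endsolid part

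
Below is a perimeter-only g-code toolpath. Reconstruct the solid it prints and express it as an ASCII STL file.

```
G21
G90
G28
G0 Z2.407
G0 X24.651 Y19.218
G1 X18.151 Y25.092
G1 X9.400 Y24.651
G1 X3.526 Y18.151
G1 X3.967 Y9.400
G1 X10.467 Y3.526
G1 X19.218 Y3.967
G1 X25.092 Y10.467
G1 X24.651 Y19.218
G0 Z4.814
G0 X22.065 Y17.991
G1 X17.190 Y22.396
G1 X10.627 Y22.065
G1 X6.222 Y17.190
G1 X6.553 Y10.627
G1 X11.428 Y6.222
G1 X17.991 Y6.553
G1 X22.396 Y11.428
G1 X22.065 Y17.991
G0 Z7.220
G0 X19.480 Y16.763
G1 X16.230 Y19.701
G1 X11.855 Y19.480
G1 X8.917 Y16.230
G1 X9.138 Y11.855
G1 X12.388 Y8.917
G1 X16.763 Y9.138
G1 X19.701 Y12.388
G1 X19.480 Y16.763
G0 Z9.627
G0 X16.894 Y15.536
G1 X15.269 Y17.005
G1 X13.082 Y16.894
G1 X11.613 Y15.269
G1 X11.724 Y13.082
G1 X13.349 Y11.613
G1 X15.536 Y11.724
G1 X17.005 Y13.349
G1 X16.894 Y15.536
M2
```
solid part
  facet normal 0.0000 0.0000 -1.0000
    outer loop
      vertex 8.173 27.236 0.000
      vertex 19.111 27.788 0.000
      vertex 27.236 20.445 0.000
    endloop
  endfacet
  facet normal 0.0000 0.0000 -1.0000
    outer loop
      vertex 0.830 19.111 0.000
      vertex 8.173 27.236 0.000
      vertex 27.236 20.445 0.000
    endloop
  endfacet
  facet normal 0.0000 0.0000 -1.0000
    outer loop
      vertex 1.382 8.173 0.000
      vertex 0.830 19.111 0.000
      vertex 27.236 20.445 0.000
    endloop
  endfacet
  facet normal 0.0000 0.0000 -1.0000
    outer loop
      vertex 9.507 0.830 0.000
      vertex 1.382 8.173 0.000
      vertex 27.236 20.445 0.000
    endloop
  endfacet
  facet normal 0.0000 0.0000 -1.0000
    outer loop
      vertex 20.445 1.382 0.000
      vertex 9.507 0.830 0.000
      vertex 27.236 20.445 0.000
    endloop
  endfacet
  facet normal 0.0000 0.0000 -1.0000
    outer loop
      vertex 27.788 9.507 0.000
      vertex 20.445 1.382 0.000
      vertex 27.236 20.445 0.000
    endloop
  endfacet
  facet normal 0.4514 0.4994 0.7395
    outer loop
      vertex 27.236 20.445 0.000
      vertex 19.111 27.788 0.000
      vertex 14.309 14.309 12.034
    endloop
  endfacet
  facet normal -0.0339 0.6723 0.7395
    outer loop
      vertex 19.111 27.788 0.000
      vertex 8.173 27.236 0.000
      vertex 14.309 14.309 12.034
    endloop
  endfacet
  facet normal -0.4994 0.4514 0.7395
    outer loop
      vertex 8.173 27.236 0.000
      vertex 0.830 19.111 0.000
      vertex 14.309 14.309 12.034
    endloop
  endfacet
  facet normal -0.6723 -0.0339 0.7395
    outer loop
      vertex 0.830 19.111 0.000
      vertex 1.382 8.173 0.000
      vertex 14.309 14.309 12.034
    endloop
  endfacet
  facet normal -0.4514 -0.4994 0.7395
    outer loop
      vertex 1.382 8.173 0.000
      vertex 9.507 0.830 0.000
      vertex 14.309 14.309 12.034
    endloop
  endfacet
  facet normal 0.0339 -0.6723 0.7395
    outer loop
      vertex 9.507 0.830 0.000
      vertex 20.445 1.382 0.000
      vertex 14.309 14.309 12.034
    endloop
  endfacet
  facet normal 0.4994 -0.4514 0.7395
    outer loop
      vertex 20.445 1.382 0.000
      vertex 27.788 9.507 0.000
      vertex 14.309 14.309 12.034
    endloop
  endfacet
  facet normal 0.6723 0.0339 0.7395
    outer loop
      vertex 27.788 9.507 0.000
      vertex 27.236 20.445 0.000
      vertex 14.309 14.309 12.034
    endloop
  endfacet
endsolid part

The G0 Z moves step by Δz≈2.407 mm. The G1 loops shrink linearly with z, so the solid tapers from its base footprint up to z≈12. Closing with a flat bottom cap and the tapered top and triangulating gives 14 facets — a regular 8-sided pyramid, base circumscribed radius ≈ 14.3 mm, apex at z ≈ 12 mm.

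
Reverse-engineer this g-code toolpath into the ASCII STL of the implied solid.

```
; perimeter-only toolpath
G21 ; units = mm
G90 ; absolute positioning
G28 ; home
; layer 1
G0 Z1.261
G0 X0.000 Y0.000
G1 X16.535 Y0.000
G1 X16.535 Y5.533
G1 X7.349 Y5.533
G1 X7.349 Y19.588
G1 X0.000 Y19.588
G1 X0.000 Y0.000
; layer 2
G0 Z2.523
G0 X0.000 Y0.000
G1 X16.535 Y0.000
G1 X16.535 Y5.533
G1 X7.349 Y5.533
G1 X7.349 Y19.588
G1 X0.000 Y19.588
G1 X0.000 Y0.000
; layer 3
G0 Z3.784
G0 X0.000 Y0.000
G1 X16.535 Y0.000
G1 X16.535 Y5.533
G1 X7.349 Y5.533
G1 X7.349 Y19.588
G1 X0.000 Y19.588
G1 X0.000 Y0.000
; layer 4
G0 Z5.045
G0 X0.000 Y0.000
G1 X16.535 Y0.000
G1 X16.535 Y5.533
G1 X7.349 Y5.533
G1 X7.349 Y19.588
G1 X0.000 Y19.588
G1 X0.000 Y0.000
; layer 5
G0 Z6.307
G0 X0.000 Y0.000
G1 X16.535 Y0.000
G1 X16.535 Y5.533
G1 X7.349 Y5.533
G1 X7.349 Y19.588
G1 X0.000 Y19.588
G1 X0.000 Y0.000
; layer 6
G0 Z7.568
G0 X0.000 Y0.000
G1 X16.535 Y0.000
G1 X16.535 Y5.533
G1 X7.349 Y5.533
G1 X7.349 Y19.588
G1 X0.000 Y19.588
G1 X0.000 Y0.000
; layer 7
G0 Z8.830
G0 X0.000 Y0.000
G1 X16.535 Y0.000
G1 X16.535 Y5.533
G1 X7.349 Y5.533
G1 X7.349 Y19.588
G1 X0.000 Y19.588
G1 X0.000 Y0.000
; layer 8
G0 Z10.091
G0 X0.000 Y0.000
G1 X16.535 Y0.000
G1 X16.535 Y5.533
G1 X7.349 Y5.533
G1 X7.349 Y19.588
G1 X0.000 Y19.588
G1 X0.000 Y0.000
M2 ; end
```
solid part
  facet normal 0.0000 0.0000 -1.0000
    outer loop
      vertex 16.535 5.533 0.000
      vertex 16.535 0.000 0.000
      vertex 0.000 0.000 0.000
    endloop
  endfacet
  facet normal 0.0000 0.0000 -1.0000
    outer loop
      vertex 7.349 5.533 0.000
      vertex 16.535 5.533 0.000
      vertex 0.000 0.000 0.000
    endloop
  endfacet
  facet normal 0.0000 0.0000 -1.0000
    outer loop
      vertex 7.349 19.588 0.000
      vertex 7.349 5.533 0.000
      vertex 0.000 0.000 0.000
    endloop
  endfacet
  facet normal 0.0000 0.0000 -1.0000
    outer loop
      vertex 0.000 19.588 0.000
      vertex 7.349 19.588 0.000
      vertex 0.000 0.000 0.000
    endloop
  endfacet
  facet normal 0.0000 0.0000 1.0000
    outer loop
      vertex 0.000 0.000 10.091
      vertex 16.535 0.000 10.091
      vertex 16.535 5.533 10.091
    endloop
  endfacet
  facet normal 0.0000 0.0000 1.0000
    outer loop
      vertex 0.000 0.000 10.091
      vertex 16.535 5.533 10.091
      vertex 7.349 5.533 10.091
    endloop
  endfacet
  facet normal 0.0000 0.0000 1.0000
    outer loop
      vertex 0.000 0.000 10.091
      vertex 7.349 5.533 10.091
      vertex 7.349 19.588 10.091
    endloop
  endfacet
  facet normal 0.0000 0.0000 1.0000
    outer loop
      vertex 0.000 0.000 10.091
      vertex 7.349 19.588 10.091
      vertex 0.000 19.588 10.091
    endloop
  endfacet
  facet normal 0.0000 -1.0000 0.0000
    outer loop
      vertex 0.000 0.000 0.000
      vertex 16.535 0.000 0.000
      vertex 16.535 0.000 10.091
    endloop
  endfacet
  facet normal 0.0000 -1.0000 0.0000
    outer loop
      vertex 0.000 0.000 0.000
      vertex 16.535 0.000 10.091
      vertex 0.000 0.000 10.091
    endloop
  endfacet
  facet normal 1.0000 0.0000 0.0000
    outer loop
      vertex 16.535 0.000 0.000
      vertex 16.535 5.533 0.000
      vertex 16.535 5.533 10.091
    endloop
  endfacet
  facet normal 1.0000 0.0000 0.0000
    outer loop
      vertex 16.535 0.000 0.000
      vertex 16.535 5.533 10.091
      vertex 16.535 0.000 10.091
    endloop
  endfacet
  facet normal 0.0000 1.0000 0.0000
    outer loop
      vertex 16.535 5.533 0.000
      vertex 7.349 5.533 0.000
      vertex 7.349 5.533 10.091
    endloop
  endfacet
  facet normal 0.0000 1.0000 0.0000
    outer loop
      vertex 16.535 5.533 0.000
      vertex 7.349 5.533 10.091
      vertex 16.535 5.533 10.091
    endloop
  endfacet
  facet normal 1.0000 0.0000 0.0000
    outer loop
      vertex 7.349 5.533 0.000
      vertex 7.349 19.588 0.000
      vertex 7.349 19.588 10.091
    endloop
  endfacet
  facet normal 1.0000 0.0000 0.0000
    outer loop
      vertex 7.349 5.533 0.000
      vertex 7.349 19.588 10.091
      vertex 7.349 5.533 10.091
    endloop
  endfacet
  facet normal 0.0000 1.0000 0.0000
    outer loop
      vertex 7.349 19.588 0.000
      vertex 0.000 19.588 0.000
      vertex 0.000 19.588 10.091
    endloop
  endfacet
  facet normal 0.0000 1.0000 0.0000
    outer loop
      vertex 7.349 19.588 0.000
      vertex 0.000 19.588 10.091
      vertex 7.349 19.588 10.091
    endloop
  endfacet
  facet normal -1.0000 0.0000 0.0000
    outer loop
      vertex 0.000 19.588 0.000
      vertex 0.000 0.000 0.000
      vertex 0.000 0.000 10.091
    endloop
  endfacet
  facet normal -1.0000 0.0000 0.0000
    outer loop
      vertex 0.000 19.588 0.000
      vertex 0.000 0.000 10.091
      vertex 0.000 19.588 10.091
    endloop
  endfacet
endsolid part

The G0 Z moves step by Δz≈1.261 mm. Every layer's G1 loop is the same polygon, so the solid is a straight extrusion of it from z=0 to z≈10.1. Closing with flat bottom and top caps and triangulating gives 20 facets — an L-shaped prism: outer 16.5 × 19.6 mm, arm thicknesses ≈ 5.53 mm (horizontal) and 7.35 mm (vertical), extruded 10.1 mm in z.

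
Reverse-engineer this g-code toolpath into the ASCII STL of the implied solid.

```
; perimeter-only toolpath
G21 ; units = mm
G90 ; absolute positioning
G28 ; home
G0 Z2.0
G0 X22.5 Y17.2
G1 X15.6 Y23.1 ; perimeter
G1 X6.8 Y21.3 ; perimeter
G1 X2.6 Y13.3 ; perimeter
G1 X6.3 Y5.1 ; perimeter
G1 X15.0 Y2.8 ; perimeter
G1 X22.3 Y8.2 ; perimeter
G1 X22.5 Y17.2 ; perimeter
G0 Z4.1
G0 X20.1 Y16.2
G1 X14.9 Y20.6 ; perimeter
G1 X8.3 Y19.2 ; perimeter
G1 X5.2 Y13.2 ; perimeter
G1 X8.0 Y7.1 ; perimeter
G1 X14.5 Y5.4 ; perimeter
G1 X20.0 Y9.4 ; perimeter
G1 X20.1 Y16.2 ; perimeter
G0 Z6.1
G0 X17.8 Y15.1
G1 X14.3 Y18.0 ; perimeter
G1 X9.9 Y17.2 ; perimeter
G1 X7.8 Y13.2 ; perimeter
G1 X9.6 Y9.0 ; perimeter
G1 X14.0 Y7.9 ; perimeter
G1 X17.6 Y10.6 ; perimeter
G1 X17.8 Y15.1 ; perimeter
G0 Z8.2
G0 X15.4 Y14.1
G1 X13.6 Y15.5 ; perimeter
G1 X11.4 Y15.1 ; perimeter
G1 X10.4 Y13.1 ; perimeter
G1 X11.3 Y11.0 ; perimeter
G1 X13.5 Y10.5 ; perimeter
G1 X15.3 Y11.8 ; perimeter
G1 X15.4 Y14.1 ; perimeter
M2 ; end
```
solid part
  facet normal 0.0000 0.0000 -1.0000
    outer loop
      vertex 5.2 23.4 0.0
      vertex 16.2 25.6 0.0
      vertex 24.9 18.3 0.0
    endloop
  endfacet
  facet normal 0.0000 0.0000 -1.0000
    outer loop
      vertex 0.0 13.4 0.0
      vertex 5.2 23.4 0.0
      vertex 24.9 18.3 0.0
    endloop
  endfacet
  facet normal 0.0000 0.0000 -1.0000
    outer loop
      vertex 4.6 3.1 0.0
      vertex 0.0 13.4 0.0
      vertex 24.9 18.3 0.0
    endloop
  endfacet
  facet normal 0.0000 0.0000 -1.0000
    outer loop
      vertex 15.5 0.3 0.0
      vertex 4.6 3.1 0.0
      vertex 24.9 18.3 0.0
    endloop
  endfacet
  facet normal 0.0000 0.0000 -1.0000
    outer loop
      vertex 24.6 7.0 0.0
      vertex 15.5 0.3 0.0
      vertex 24.9 18.3 0.0
    endloop
  endfacet
  facet normal 0.4222 0.5032 0.7540
    outer loop
      vertex 24.9 18.3 0.0
      vertex 16.2 25.6 0.0
      vertex 13.0 13.0 10.2
    endloop
  endfacet
  facet normal -0.1287 0.6435 0.7545
    outer loop
      vertex 16.2 25.6 0.0
      vertex 5.2 23.4 0.0
      vertex 13.0 13.0 10.2
    endloop
  endfacet
  facet normal -0.5825 0.3029 0.7543
    outer loop
      vertex 5.2 23.4 0.0
      vertex 0.0 13.4 0.0
      vertex 13.0 13.0 10.2
    endloop
  endfacet
  facet normal -0.5998 -0.2679 0.7540
    outer loop
      vertex 0.0 13.4 0.0
      vertex 4.6 3.1 0.0
      vertex 13.0 13.0 10.2
    endloop
  endfacet
  facet normal -0.1637 -0.6371 0.7532
    outer loop
      vertex 4.6 3.1 0.0
      vertex 15.5 0.3 0.0
      vertex 13.0 13.0 10.2
    endloop
  endfacet
  facet normal 0.3894 -0.5289 0.7540
    outer loop
      vertex 15.5 0.3 0.0
      vertex 24.6 7.0 0.0
      vertex 13.0 13.0 10.2
    endloop
  endfacet
  facet normal 0.6551 -0.0174 0.7553
    outer loop
      vertex 24.6 7.0 0.0
      vertex 24.9 18.3 0.0
      vertex 13.0 13.0 10.2
    endloop
  endfacet
endsolid part

The G0 Z moves step by Δz≈2.0 mm. The G1 loops shrink linearly with z, so the solid tapers from its base footprint up to z≈10.2. Closing with a flat bottom cap and the tapered top and triangulating gives 12 facets — a regular 7-sided pyramid, base circumscribed radius ≈ 13 mm, apex at z ≈ 10.2 mm.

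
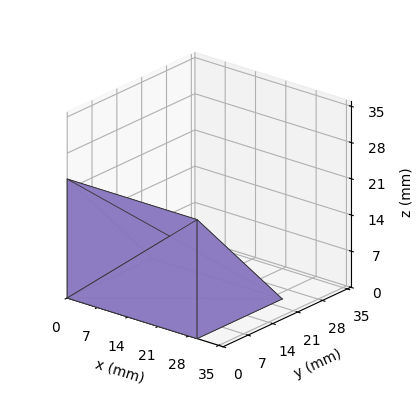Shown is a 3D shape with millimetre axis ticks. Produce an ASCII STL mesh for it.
Reading the render: the shape is a wedge (ramp): 30 × 24 mm base, rising to 23 mm along the y=0 edge and sloping linearly to z=0 at y=24 (dimensions read to the nearest mm from the axis ticks). For the STL, each face is triangulated and given an outward normal.

solid part
  facet normal 0.0000 0.0000 -1.0000
    outer loop
      vertex 30.000 24.000 0.000
      vertex 30.000 0.000 0.000
      vertex 0.000 0.000 0.000
    endloop
  endfacet
  facet normal 0.0000 0.0000 -1.0000
    outer loop
      vertex 0.000 24.000 0.000
      vertex 30.000 24.000 0.000
      vertex 0.000 0.000 0.000
    endloop
  endfacet
  facet normal 0.0000 -1.0000 0.0000
    outer loop
      vertex 0.000 0.000 0.000
      vertex 30.000 0.000 0.000
      vertex 30.000 0.000 23.000
    endloop
  endfacet
  facet normal 0.0000 -1.0000 0.0000
    outer loop
      vertex 0.000 0.000 0.000
      vertex 30.000 0.000 23.000
      vertex 0.000 0.000 23.000
    endloop
  endfacet
  facet normal 0.0000 0.6919 0.7220
    outer loop
      vertex 0.000 0.000 23.000
      vertex 30.000 0.000 23.000
      vertex 30.000 24.000 0.000
    endloop
  endfacet
  facet normal 0.0000 0.6919 0.7220
    outer loop
      vertex 0.000 0.000 23.000
      vertex 30.000 24.000 0.000
      vertex 0.000 24.000 0.000
    endloop
  endfacet
  facet normal -1.0000 0.0000 0.0000
    outer loop
      vertex 0.000 0.000 23.000
      vertex 0.000 24.000 0.000
      vertex 0.000 0.000 0.000
    endloop
  endfacet
  facet normal 1.0000 0.0000 0.0000
    outer loop
      vertex 30.000 0.000 0.000
      vertex 30.000 24.000 0.000
      vertex 30.000 0.000 23.000
    endloop
  endfacet
endsolid part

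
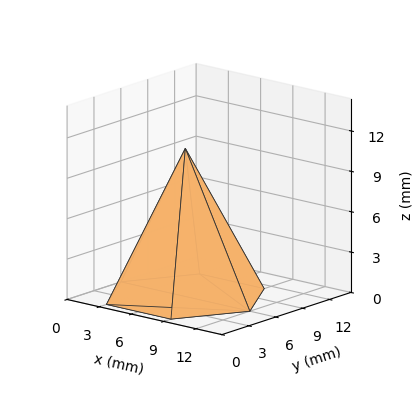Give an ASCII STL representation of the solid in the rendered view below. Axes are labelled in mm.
Reading the render: the shape is a regular 6-sided pyramid, base circumscribed radius ≈ 6 mm, apex at z ≈ 11 mm (dimensions read to the nearest mm from the axis ticks). For the STL, each face is triangulated and given an outward normal.

solid part
  facet normal 0.0000 0.0000 -1.0000
    outer loop
      vertex 3.0 11.2 0.0
      vertex 9.0 11.2 0.0
      vertex 12.0 6.0 0.0
    endloop
  endfacet
  facet normal 0.0000 0.0000 -1.0000
    outer loop
      vertex 0.0 6.0 0.0
      vertex 3.0 11.2 0.0
      vertex 12.0 6.0 0.0
    endloop
  endfacet
  facet normal 0.0000 0.0000 -1.0000
    outer loop
      vertex 3.0 0.8 0.0
      vertex 0.0 6.0 0.0
      vertex 12.0 6.0 0.0
    endloop
  endfacet
  facet normal 0.0000 0.0000 -1.0000
    outer loop
      vertex 9.0 0.8 0.0
      vertex 3.0 0.8 0.0
      vertex 12.0 6.0 0.0
    endloop
  endfacet
  facet normal 0.7832 0.4518 0.4272
    outer loop
      vertex 12.0 6.0 0.0
      vertex 9.0 11.2 0.0
      vertex 6.0 6.0 11.0
    endloop
  endfacet
  facet normal 0.0000 0.9041 0.4274
    outer loop
      vertex 9.0 11.2 0.0
      vertex 3.0 11.2 0.0
      vertex 6.0 6.0 11.0
    endloop
  endfacet
  facet normal -0.7832 0.4518 0.4272
    outer loop
      vertex 3.0 11.2 0.0
      vertex 0.0 6.0 0.0
      vertex 6.0 6.0 11.0
    endloop
  endfacet
  facet normal -0.7832 -0.4518 0.4272
    outer loop
      vertex 0.0 6.0 0.0
      vertex 3.0 0.8 0.0
      vertex 6.0 6.0 11.0
    endloop
  endfacet
  facet normal 0.0000 -0.9041 0.4274
    outer loop
      vertex 3.0 0.8 0.0
      vertex 9.0 0.8 0.0
      vertex 6.0 6.0 11.0
    endloop
  endfacet
  facet normal 0.7832 -0.4518 0.4272
    outer loop
      vertex 9.0 0.8 0.0
      vertex 12.0 6.0 0.0
      vertex 6.0 6.0 11.0
    endloop
  endfacet
endsolid part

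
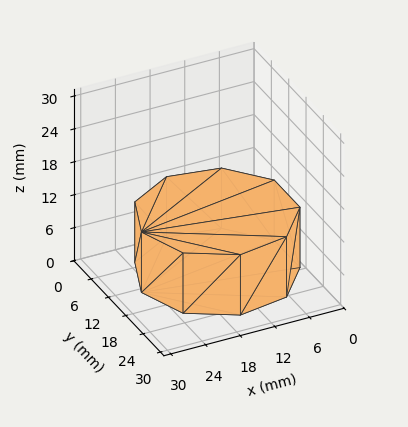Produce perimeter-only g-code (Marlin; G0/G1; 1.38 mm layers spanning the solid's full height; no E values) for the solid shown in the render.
Reading the render: the shape is a regular 9-sided prism (a cylinder approximated with 9 flat sides), circumscribed radius ≈ 13 mm, height ≈ 11 mm (dimensions read to the nearest mm from the axis ticks). For the g-code, the solid's height is divided into equal slices at the stated Δz and each level perimeter traced with G1 moves after a G0 lift.

; perimeter-only toolpath
G21 ; units = mm
G90 ; absolute positioning
G28 ; home
; layer 1
G0 Z1.38
G0 X26.00 Y13.00
G1 X22.96 Y21.36
G1 X15.26 Y25.80
G1 X6.50 Y24.26
G1 X0.78 Y17.45
G1 X0.78 Y8.55
G1 X6.50 Y1.74
G1 X15.26 Y0.20
G1 X22.96 Y4.64
G1 X26.00 Y13.00
; layer 2
G0 Z2.75
G0 X26.00 Y13.00
G1 X22.96 Y21.36
G1 X15.26 Y25.80
G1 X6.50 Y24.26
G1 X0.78 Y17.45
G1 X0.78 Y8.55
G1 X6.50 Y1.74
G1 X15.26 Y0.20
G1 X22.96 Y4.64
G1 X26.00 Y13.00
; layer 3
G0 Z4.12
G0 X26.00 Y13.00
G1 X22.96 Y21.36
G1 X15.26 Y25.80
G1 X6.50 Y24.26
G1 X0.78 Y17.45
G1 X0.78 Y8.55
G1 X6.50 Y1.74
G1 X15.26 Y0.20
G1 X22.96 Y4.64
G1 X26.00 Y13.00
; layer 4
G0 Z5.50
G0 X26.00 Y13.00
G1 X22.96 Y21.36
G1 X15.26 Y25.80
G1 X6.50 Y24.26
G1 X0.78 Y17.45
G1 X0.78 Y8.55
G1 X6.50 Y1.74
G1 X15.26 Y0.20
G1 X22.96 Y4.64
G1 X26.00 Y13.00
; layer 5
G0 Z6.88
G0 X26.00 Y13.00
G1 X22.96 Y21.36
G1 X15.26 Y25.80
G1 X6.50 Y24.26
G1 X0.78 Y17.45
G1 X0.78 Y8.55
G1 X6.50 Y1.74
G1 X15.26 Y0.20
G1 X22.96 Y4.64
G1 X26.00 Y13.00
; layer 6
G0 Z8.25
G0 X26.00 Y13.00
G1 X22.96 Y21.36
G1 X15.26 Y25.80
G1 X6.50 Y24.26
G1 X0.78 Y17.45
G1 X0.78 Y8.55
G1 X6.50 Y1.74
G1 X15.26 Y0.20
G1 X22.96 Y4.64
G1 X26.00 Y13.00
; layer 7
G0 Z9.62
G0 X26.00 Y13.00
G1 X22.96 Y21.36
G1 X15.26 Y25.80
G1 X6.50 Y24.26
G1 X0.78 Y17.45
G1 X0.78 Y8.55
G1 X6.50 Y1.74
G1 X15.26 Y0.20
G1 X22.96 Y4.64
G1 X26.00 Y13.00
; layer 8
G0 Z11.00
G0 X26.00 Y13.00
G1 X22.96 Y21.36
G1 X15.26 Y25.80
G1 X6.50 Y24.26
G1 X0.78 Y17.45
G1 X0.78 Y8.55
G1 X6.50 Y1.74
G1 X15.26 Y0.20
G1 X22.96 Y4.64
G1 X26.00 Y13.00
M2 ; end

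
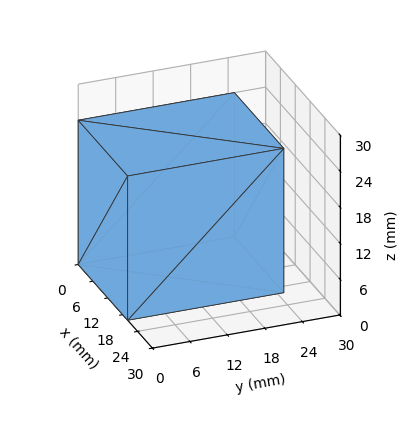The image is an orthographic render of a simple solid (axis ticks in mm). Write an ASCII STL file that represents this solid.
Reading the render: the shape is a rectangular box, roughly 20 × 25 mm footprint and 24 mm tall (dimensions read to the nearest mm from the axis ticks). For the STL, each face is triangulated and given an outward normal.

solid part
  facet normal 0.0000 0.0000 -1.0000
    outer loop
      vertex 20.00 25.00 0.00
      vertex 20.00 0.00 0.00
      vertex 0.00 0.00 0.00
    endloop
  endfacet
  facet normal 0.0000 0.0000 -1.0000
    outer loop
      vertex 0.00 25.00 0.00
      vertex 20.00 25.00 0.00
      vertex 0.00 0.00 0.00
    endloop
  endfacet
  facet normal 0.0000 0.0000 1.0000
    outer loop
      vertex 0.00 0.00 24.00
      vertex 20.00 0.00 24.00
      vertex 20.00 25.00 24.00
    endloop
  endfacet
  facet normal 0.0000 0.0000 1.0000
    outer loop
      vertex 0.00 0.00 24.00
      vertex 20.00 25.00 24.00
      vertex 0.00 25.00 24.00
    endloop
  endfacet
  facet normal 0.0000 -1.0000 0.0000
    outer loop
      vertex 0.00 0.00 0.00
      vertex 20.00 0.00 0.00
      vertex 20.00 0.00 24.00
    endloop
  endfacet
  facet normal 0.0000 -1.0000 0.0000
    outer loop
      vertex 0.00 0.00 0.00
      vertex 20.00 0.00 24.00
      vertex 0.00 0.00 24.00
    endloop
  endfacet
  facet normal 0.0000 1.0000 0.0000
    outer loop
      vertex 20.00 25.00 24.00
      vertex 20.00 25.00 0.00
      vertex 0.00 25.00 0.00
    endloop
  endfacet
  facet normal 0.0000 1.0000 0.0000
    outer loop
      vertex 0.00 25.00 24.00
      vertex 20.00 25.00 24.00
      vertex 0.00 25.00 0.00
    endloop
  endfacet
  facet normal -1.0000 0.0000 0.0000
    outer loop
      vertex 0.00 25.00 24.00
      vertex 0.00 25.00 0.00
      vertex 0.00 0.00 0.00
    endloop
  endfacet
  facet normal -1.0000 0.0000 0.0000
    outer loop
      vertex 0.00 0.00 24.00
      vertex 0.00 25.00 24.00
      vertex 0.00 0.00 0.00
    endloop
  endfacet
  facet normal 1.0000 0.0000 0.0000
    outer loop
      vertex 20.00 0.00 0.00
      vertex 20.00 25.00 0.00
      vertex 20.00 25.00 24.00
    endloop
  endfacet
  facet normal 1.0000 0.0000 0.0000
    outer loop
      vertex 20.00 0.00 0.00
      vertex 20.00 25.00 24.00
      vertex 20.00 0.00 24.00
    endloop
  endfacet
endsolid part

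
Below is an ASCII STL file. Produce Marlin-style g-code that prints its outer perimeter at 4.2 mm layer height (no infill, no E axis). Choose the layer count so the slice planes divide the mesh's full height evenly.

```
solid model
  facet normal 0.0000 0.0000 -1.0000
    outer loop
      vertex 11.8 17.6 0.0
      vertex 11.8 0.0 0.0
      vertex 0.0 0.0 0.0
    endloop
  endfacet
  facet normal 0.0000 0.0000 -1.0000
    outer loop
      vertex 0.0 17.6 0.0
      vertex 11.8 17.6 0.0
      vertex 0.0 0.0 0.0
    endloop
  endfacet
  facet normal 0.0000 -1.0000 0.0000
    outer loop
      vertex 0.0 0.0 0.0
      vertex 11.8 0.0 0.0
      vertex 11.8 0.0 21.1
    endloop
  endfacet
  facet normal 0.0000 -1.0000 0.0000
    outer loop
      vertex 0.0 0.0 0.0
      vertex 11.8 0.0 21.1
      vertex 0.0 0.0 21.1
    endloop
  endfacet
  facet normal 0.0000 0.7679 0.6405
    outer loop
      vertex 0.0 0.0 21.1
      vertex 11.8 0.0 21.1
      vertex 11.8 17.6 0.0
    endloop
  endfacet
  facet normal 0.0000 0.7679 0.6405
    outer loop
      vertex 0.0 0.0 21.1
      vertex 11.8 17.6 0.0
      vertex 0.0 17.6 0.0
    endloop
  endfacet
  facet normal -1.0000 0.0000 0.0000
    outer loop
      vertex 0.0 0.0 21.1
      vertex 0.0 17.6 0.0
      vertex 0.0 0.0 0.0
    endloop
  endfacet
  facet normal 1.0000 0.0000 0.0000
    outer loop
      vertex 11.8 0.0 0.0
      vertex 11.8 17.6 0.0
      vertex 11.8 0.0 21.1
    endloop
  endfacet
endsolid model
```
; perimeter-only toolpath
G21 ; units = mm
G90 ; absolute positioning
G28 ; home
; layer 1
G0 Z4.2
G0 X0.0 Y0.0
G1 X11.8 Y0.0
G1 X11.8 Y14.1
G1 X0.0 Y14.1
G1 X0.0 Y0.0
; layer 2
G0 Z8.4
G0 X0.0 Y0.0
G1 X11.8 Y0.0
G1 X11.8 Y10.6
G1 X0.0 Y10.6
G1 X0.0 Y0.0
; layer 3
G0 Z12.7
G0 X0.0 Y0.0
G1 X11.8 Y0.0
G1 X11.8 Y7.0
G1 X0.0 Y7.0
G1 X0.0 Y0.0
; layer 4
G0 Z16.9
G0 X0.0 Y0.0
G1 X11.8 Y0.0
G1 X11.8 Y3.5
G1 X0.0 Y3.5
G1 X0.0 Y0.0
M2 ; end

The solid is a wedge (ramp): 11.8 × 17.6 mm base, rising to 21.1 mm along the y=0 edge and sloping linearly to z=0 at y=17.6. Slicing at Δz = 4.2 mm — 5 equal slices spanning the solid's height, so layer i sits at z = i·h/5 — gives 4 non-empty perimeters. Each is a 4-segment closed polygon; G0 lifts to the layer z and rapids to the start vertex, then G1 traces the edges. The cross-section shrinks linearly with z (the slice at the apex is degenerate and omitted).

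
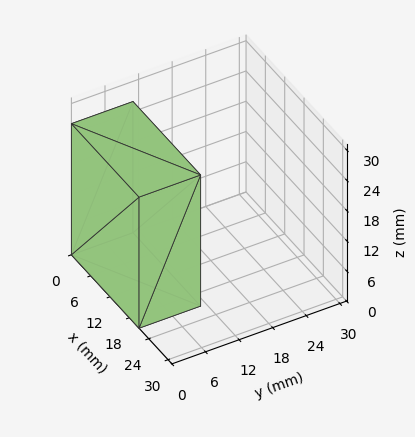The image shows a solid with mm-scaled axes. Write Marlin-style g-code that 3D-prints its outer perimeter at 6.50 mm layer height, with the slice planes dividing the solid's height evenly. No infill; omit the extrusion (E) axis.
Reading the render: the shape is a rectangular box, roughly 21 × 11 mm footprint and 26 mm tall (dimensions read to the nearest mm from the axis ticks). For the g-code, the solid's height is divided into equal slices at the stated Δz and each level perimeter traced with G1 moves after a G0 lift.

; perimeter-only toolpath
G21 ; units = mm
G90 ; absolute positioning
G28 ; home
; layer 1
G0 Z6.50
G0 X0.00 Y0.00
G1 X21.00 Y0.00
G1 X21.00 Y11.00
G1 X0.00 Y11.00
G1 X0.00 Y0.00
; layer 2
G0 Z13.00
G0 X0.00 Y0.00
G1 X21.00 Y0.00
G1 X21.00 Y11.00
G1 X0.00 Y11.00
G1 X0.00 Y0.00
; layer 3
G0 Z19.50
G0 X0.00 Y0.00
G1 X21.00 Y0.00
G1 X21.00 Y11.00
G1 X0.00 Y11.00
G1 X0.00 Y0.00
; layer 4
G0 Z26.00
G0 X0.00 Y0.00
G1 X21.00 Y0.00
G1 X21.00 Y11.00
G1 X0.00 Y11.00
G1 X0.00 Y0.00
M2 ; end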